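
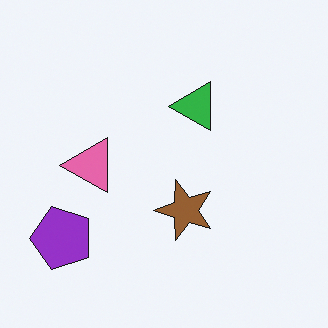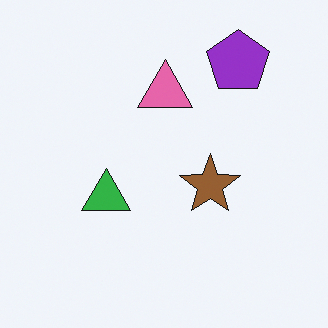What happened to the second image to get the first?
This is the original image transposed (reflected across the top-left ↔ bottom-right diagonal).

Shapes have swapped their row and column positions — what was in the top-right is now in the bottom-left — a diagonal reflection.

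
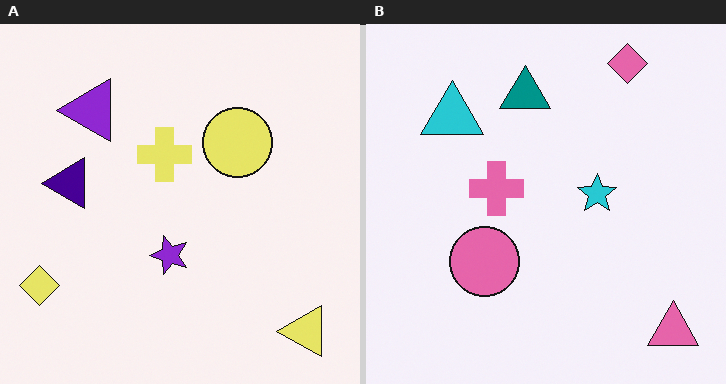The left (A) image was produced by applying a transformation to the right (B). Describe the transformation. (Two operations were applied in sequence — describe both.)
The transformation is: hue-shifted noticeably, then transposed (reflected across the top-left ↔ bottom-right diagonal).

Every shape's color has rotated by the same amount around the hue wheel — a uniform hue shift. Shapes have swapped their row and column positions — what was in the top-right is now in the bottom-left — a diagonal reflection.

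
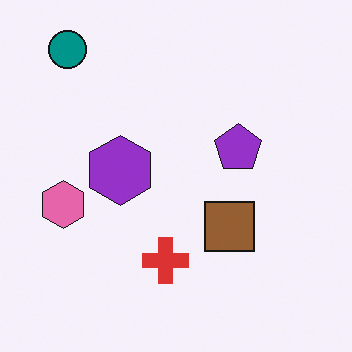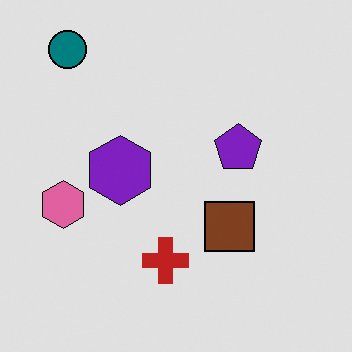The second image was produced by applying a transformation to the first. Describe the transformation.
Moderately posterized.

Each flat color has snapped to a coarser quantized level — most visibly, the near-white background has dropped to a flat grey.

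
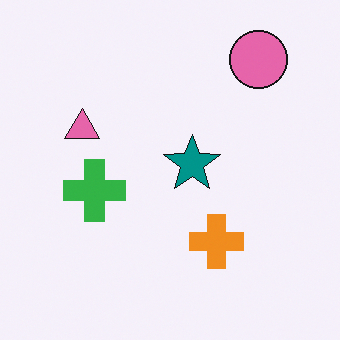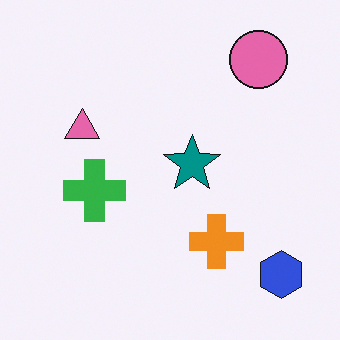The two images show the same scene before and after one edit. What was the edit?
Overlaid with an additional blue hexagon.

A blue hexagon appears in the second image that is absent from the first.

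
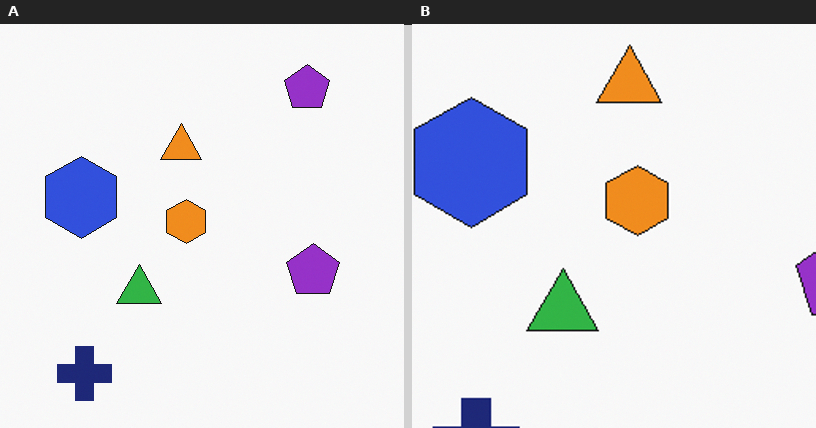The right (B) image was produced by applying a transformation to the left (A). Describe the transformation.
Cropped slightly and scaled back up.

The visible shapes are larger and the field of view is narrower; shapes near the original edges may be partly or wholly outside the frame — a crop-and-rescale.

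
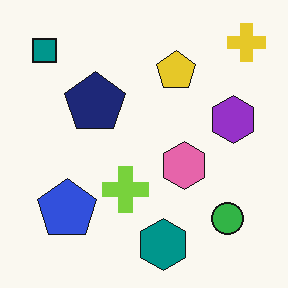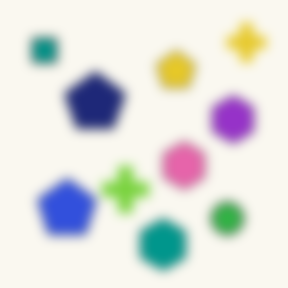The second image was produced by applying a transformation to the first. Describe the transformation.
The second image is the first strongly gaussian-blurred.

Shape edges and outlines are uniformly softened across the whole image.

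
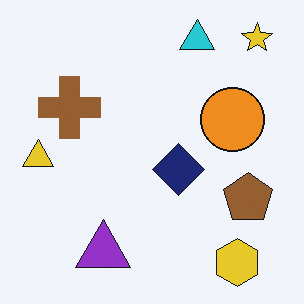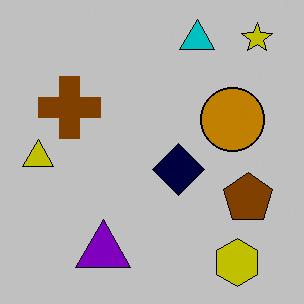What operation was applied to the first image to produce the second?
It was heavily posterized to just a handful of flat colors.

Each flat color has snapped to a coarser quantized level — most visibly, the near-white background has dropped to a flat grey.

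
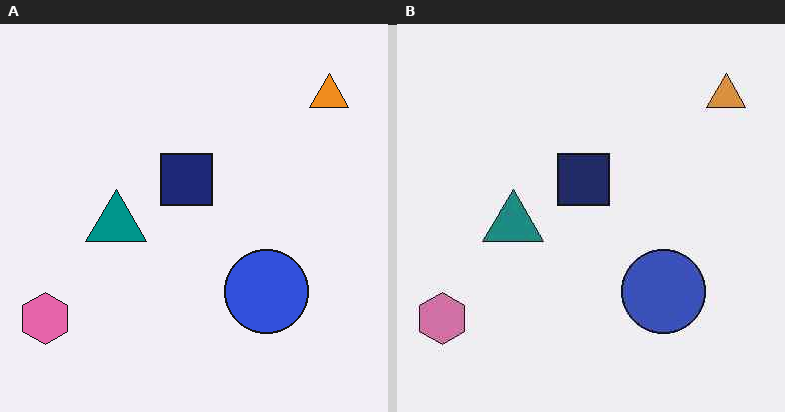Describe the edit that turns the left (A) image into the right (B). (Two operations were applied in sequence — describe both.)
It was given moderate JPEG compression, then slightly desaturated.

Blocky 8×8 compression artifacts appear around shape edges and the flat background shows ringing — characteristic JPEG degradation. All colors are more muted and greyish — a global saturation change.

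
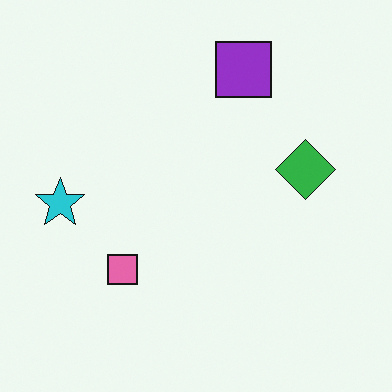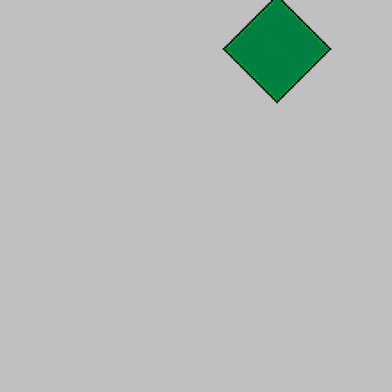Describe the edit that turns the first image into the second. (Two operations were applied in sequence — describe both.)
The image was cropped tightly and scaled back up, then heavily posterized to just a handful of flat colors.

The visible shapes are larger and the field of view is narrower; shapes near the original edges may be partly or wholly outside the frame — a crop-and-rescale. Each flat color has snapped to a coarser quantized level — most visibly, the near-white background has dropped to a flat grey.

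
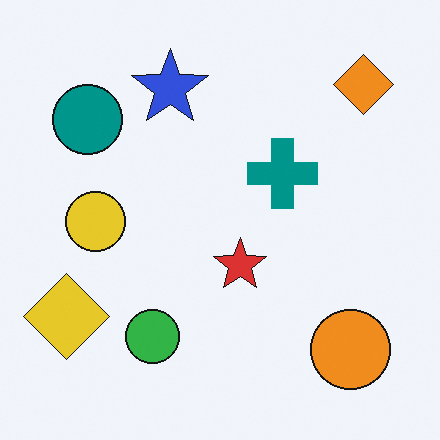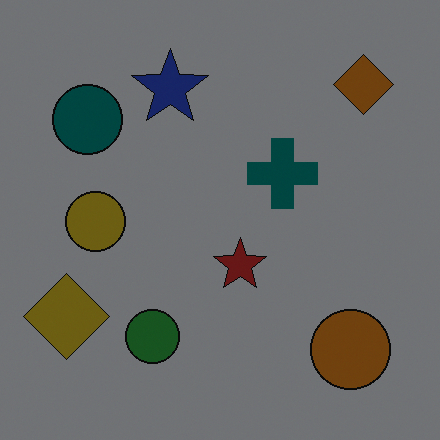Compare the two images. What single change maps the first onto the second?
The second image is the first noticeably darkened.

Every pixel — background and shapes alike — is uniformly darkened.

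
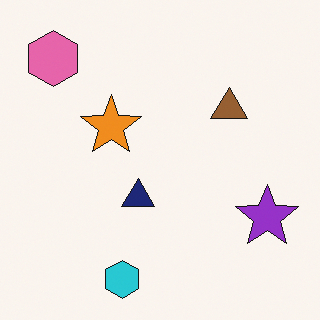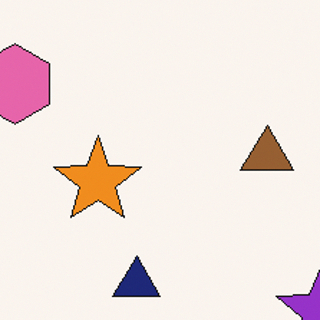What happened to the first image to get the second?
It was cropped to a modestly smaller region and rescaled.

The visible shapes are larger and the field of view is narrower; shapes near the original edges may be partly or wholly outside the frame — a crop-and-rescale.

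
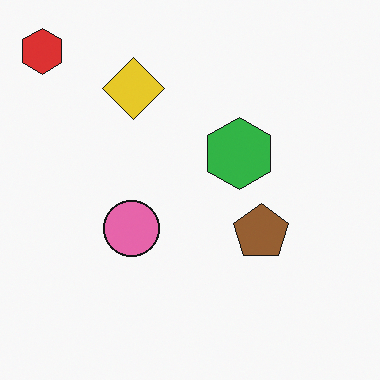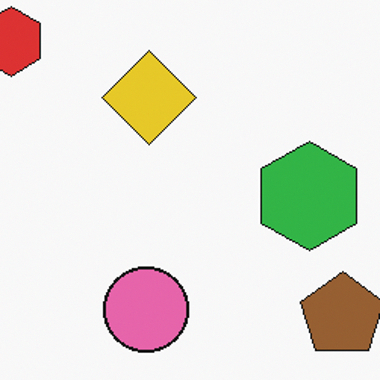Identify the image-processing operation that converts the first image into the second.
It was cropped to a modestly smaller region and rescaled.

The visible shapes are larger and the field of view is narrower; shapes near the original edges may be partly or wholly outside the frame — a crop-and-rescale.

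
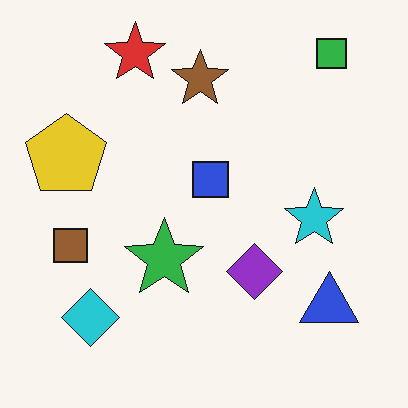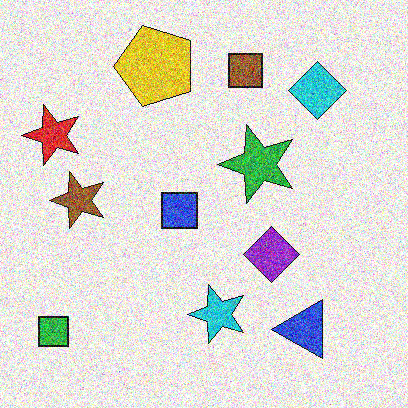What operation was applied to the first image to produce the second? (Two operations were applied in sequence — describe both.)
The image was degraded with strong gaussian noise, then transposed (reflected across the top-left ↔ bottom-right diagonal).

Random speckle covers the whole image, including the flat background. Shapes have swapped their row and column positions — what was in the top-right is now in the bottom-left — a diagonal reflection.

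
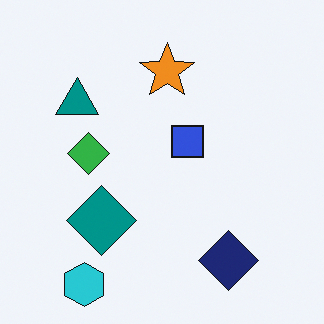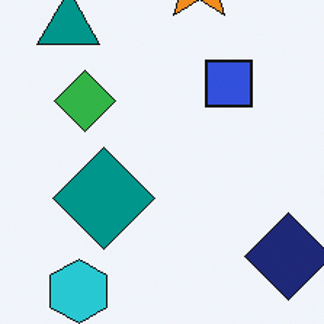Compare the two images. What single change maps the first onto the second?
Cropped to a modestly smaller region and rescaled.

The visible shapes are larger and the field of view is narrower; shapes near the original edges may be partly or wholly outside the frame — a crop-and-rescale.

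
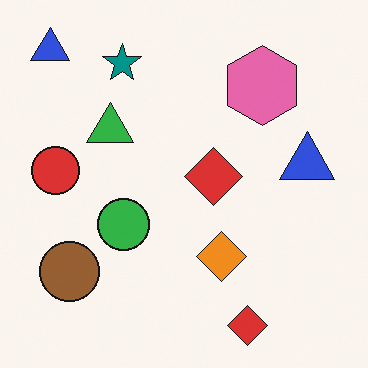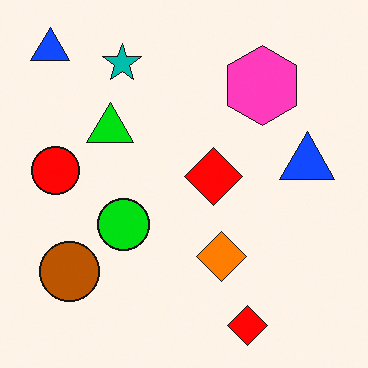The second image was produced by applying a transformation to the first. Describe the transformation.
Heavily oversaturated.

All colors are more vivid — a global saturation change.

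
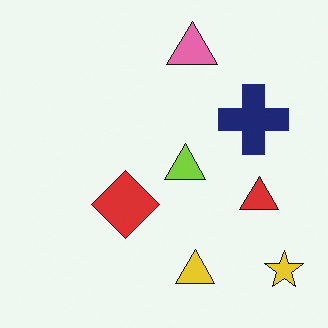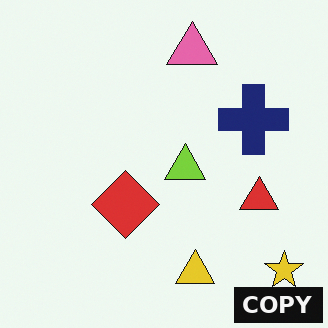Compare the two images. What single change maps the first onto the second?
The second image is the first watermarked with the text "COPY" in the lower-right corner.

A dark label reading "COPY" appears in the lower-right corner.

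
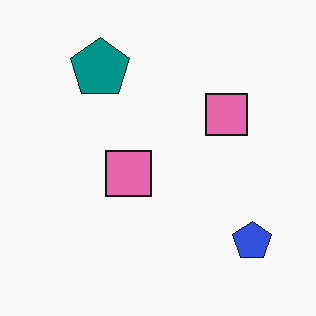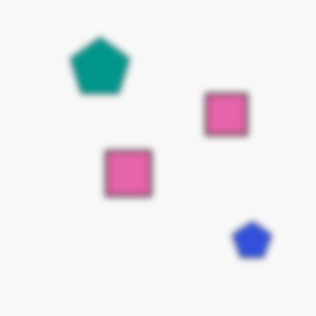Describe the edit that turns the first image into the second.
It was noticeably gaussian-blurred.

Shape edges and outlines are uniformly softened across the whole image.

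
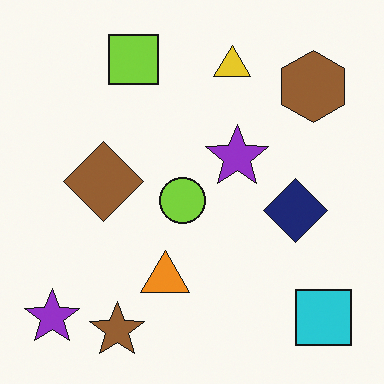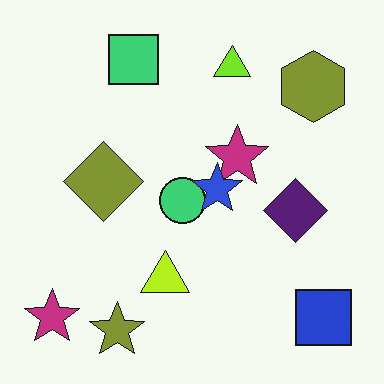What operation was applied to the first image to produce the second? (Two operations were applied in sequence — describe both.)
This is the original image hue-shifted by a small amount, then overlaid with an additional blue star.

Every shape's color has rotated by the same amount around the hue wheel — a uniform hue shift. A blue star appears in the second image that is absent from the first.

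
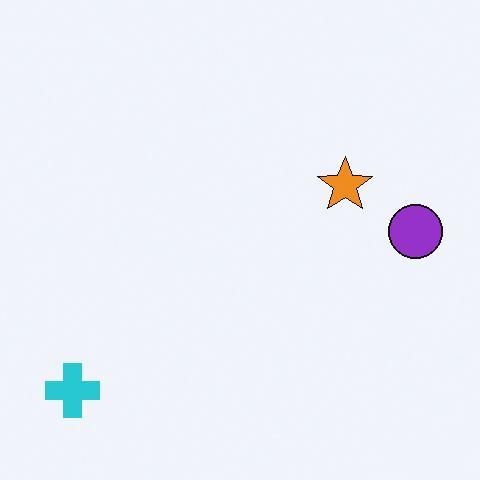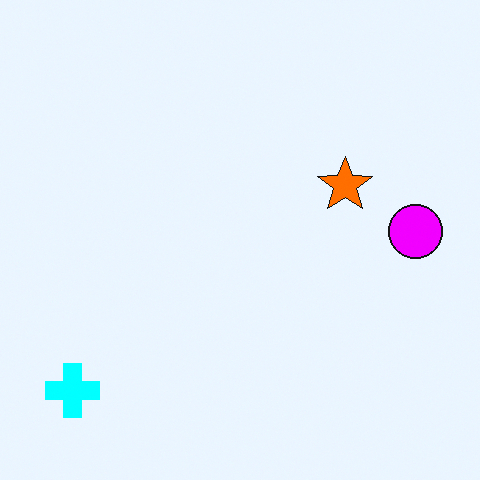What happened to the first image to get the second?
This is the original image made much more vivid (saturation change).

All colors are more vivid — a global saturation change.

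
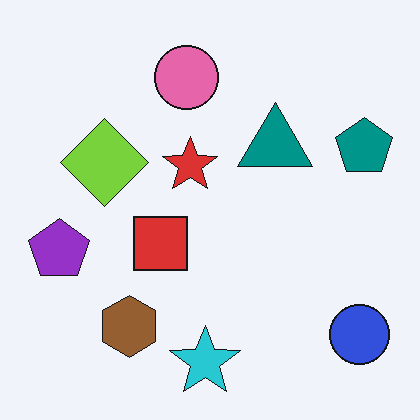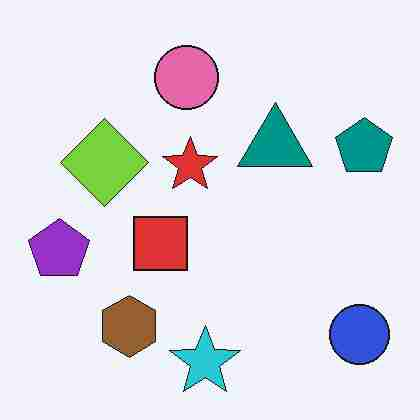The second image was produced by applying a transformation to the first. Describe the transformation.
The transformation is: degraded with heavy JPEG compression.

Blocky 8×8 compression artifacts appear around shape edges and the flat background shows ringing — characteristic JPEG degradation.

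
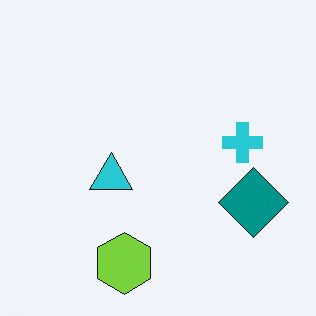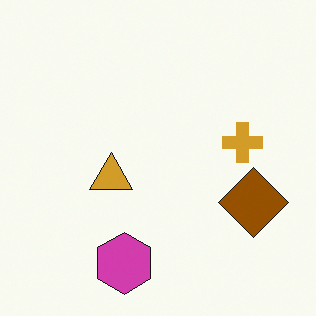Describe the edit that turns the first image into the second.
The transformation is: hue-shifted by a large amount.

Every shape's color has rotated by the same amount around the hue wheel — a uniform hue shift.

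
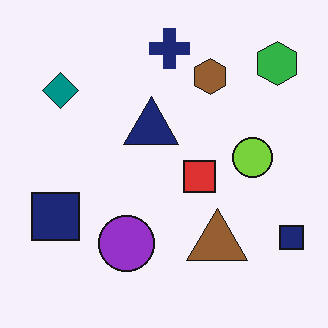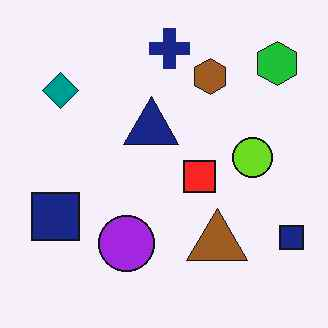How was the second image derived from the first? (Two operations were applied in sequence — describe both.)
The second image is the first JPEG-compressed with visible artifacts, then slightly oversaturated.

Blocky 8×8 compression artifacts appear around shape edges and the flat background shows ringing — characteristic JPEG degradation. All colors are more vivid — a global saturation change.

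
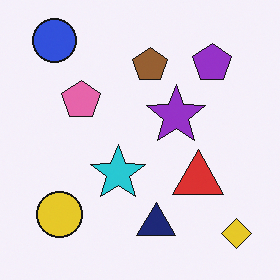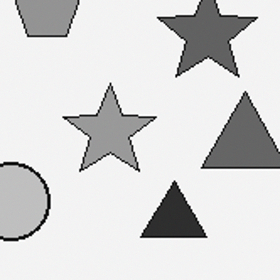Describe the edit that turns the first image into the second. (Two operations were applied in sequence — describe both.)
This is the original image cropped tightly and scaled back up, then converted to grayscale.

The visible shapes are larger and the field of view is narrower; shapes near the original edges may be partly or wholly outside the frame — a crop-and-rescale. All color is removed — every shape is now a shade of grey.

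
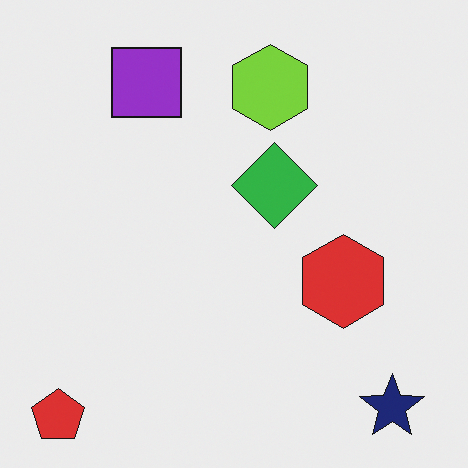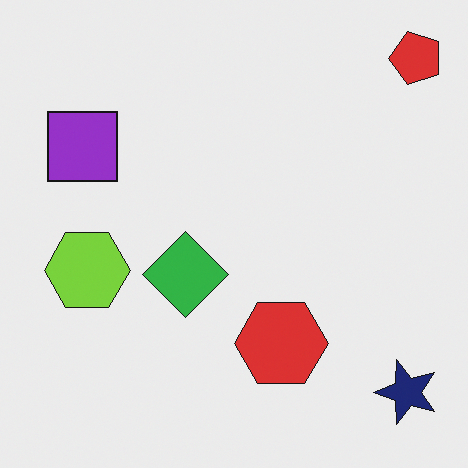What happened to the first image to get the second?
It was transposed (reflected across the top-left ↔ bottom-right diagonal).

Shapes have swapped their row and column positions — what was in the top-right is now in the bottom-left — a diagonal reflection.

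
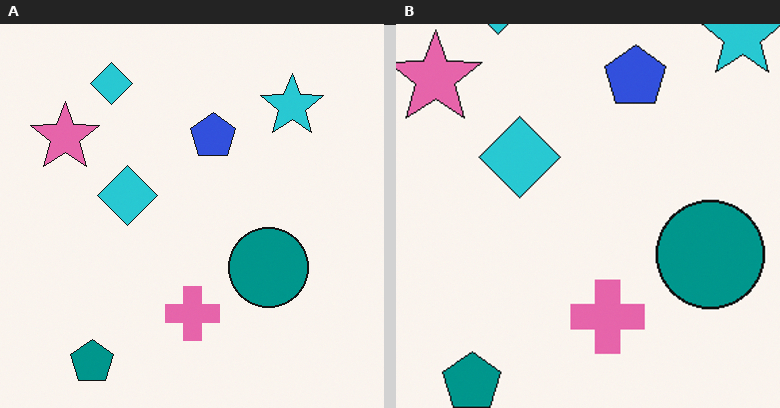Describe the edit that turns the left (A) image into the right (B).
It was cropped to a modestly smaller region and rescaled.

The visible shapes are larger and the field of view is narrower; shapes near the original edges may be partly or wholly outside the frame — a crop-and-rescale.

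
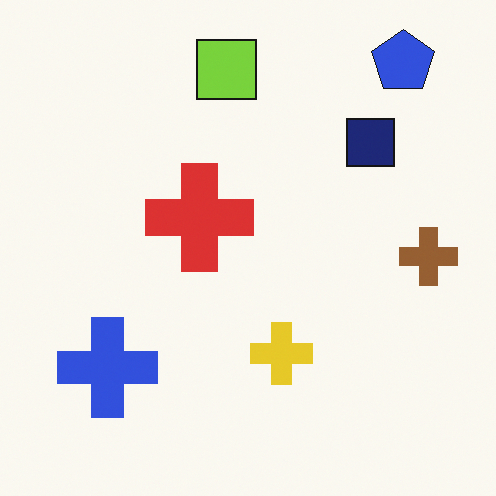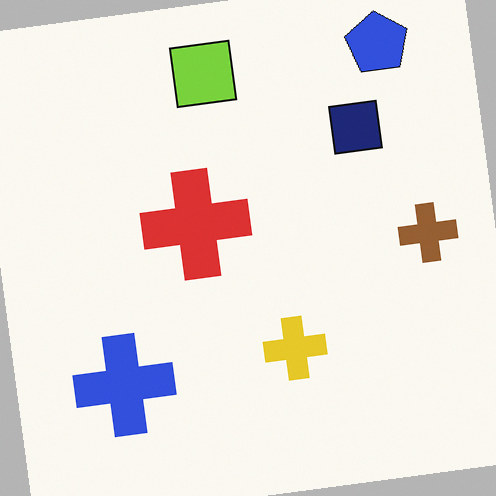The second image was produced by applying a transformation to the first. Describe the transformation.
The second image is the first rotated counter-clockwise by a small amount.

Every shape is tilted by the same angle and the image corners show triangular fill wedges — a whole-image rotation by a non-right angle.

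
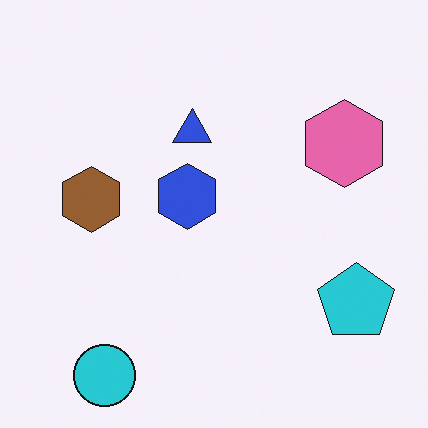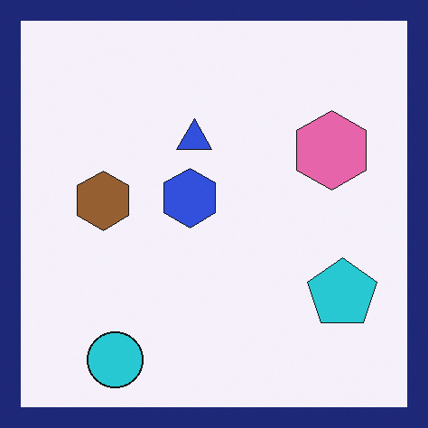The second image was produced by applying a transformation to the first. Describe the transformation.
Framed with a navy border.

A solid navy frame runs around the edge of the second image, with the content slightly shrunk inside it.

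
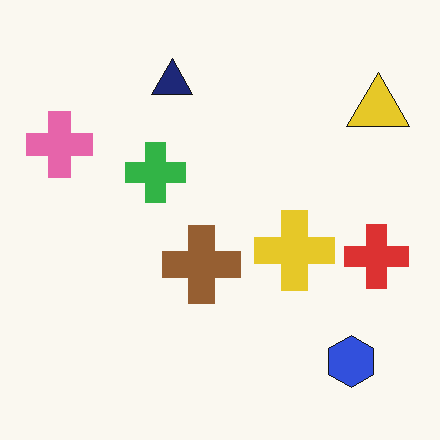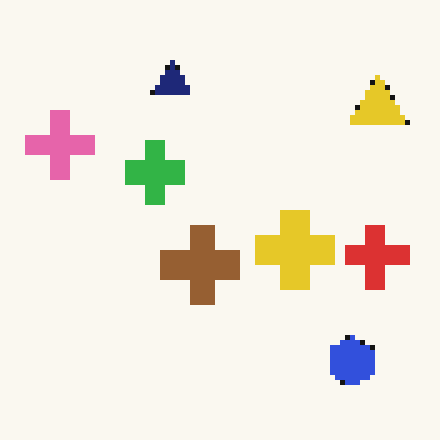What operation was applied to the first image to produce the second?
It was lightly pixelated (a mild mosaic effect).

Shapes are reduced to large square blocks; fine edges and outlines are lost — a downscale-then-upscale (mosaic) effect.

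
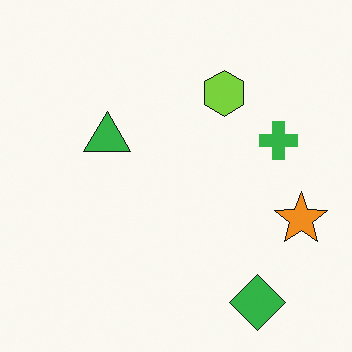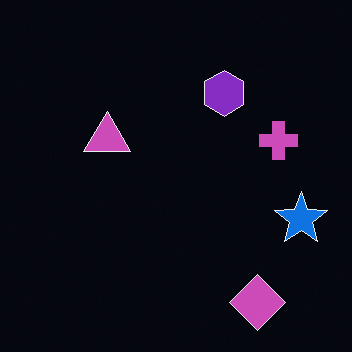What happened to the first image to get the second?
The transformation is: color-inverted (negative).

The light background has become dark and every shape's color is its complement — a photographic negative.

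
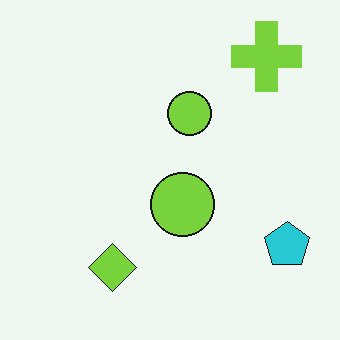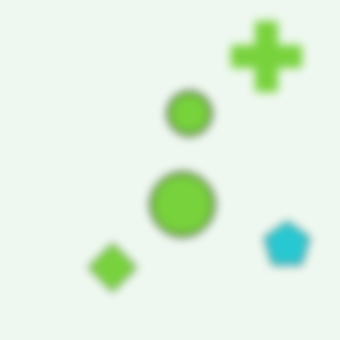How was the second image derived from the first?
Moderately blurred.

Shape edges and outlines are uniformly softened across the whole image.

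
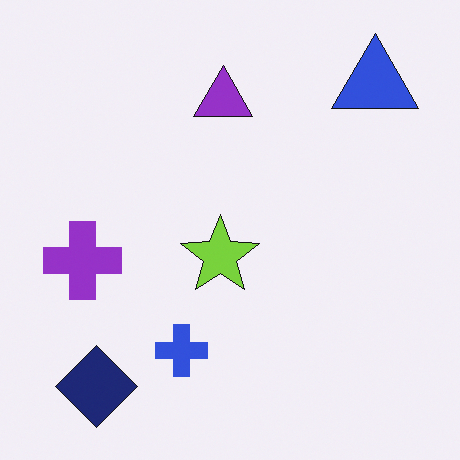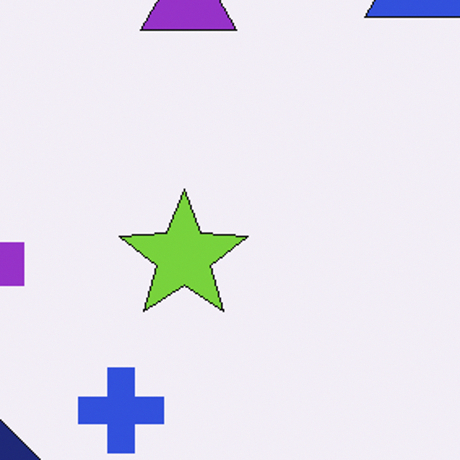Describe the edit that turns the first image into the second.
The second image is the first cropped tightly and scaled back up.

The visible shapes are larger and the field of view is narrower; shapes near the original edges may be partly or wholly outside the frame — a crop-and-rescale.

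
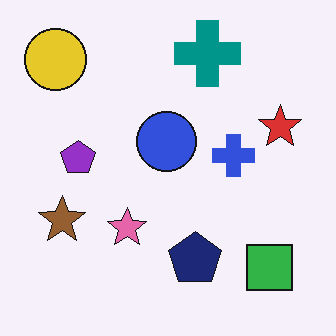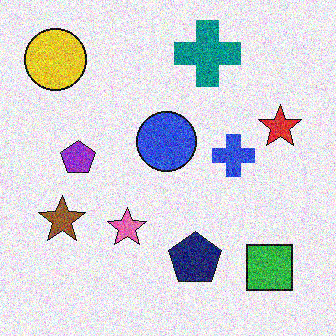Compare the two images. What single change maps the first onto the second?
Degraded with strong gaussian noise.

Random speckle covers the whole image, including the flat background.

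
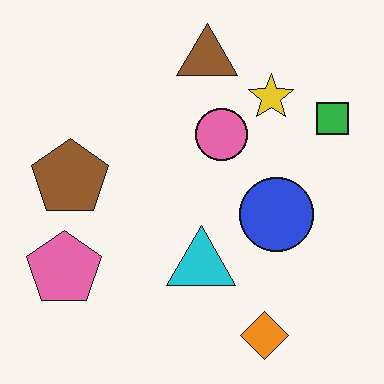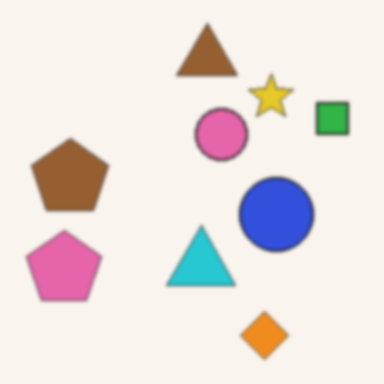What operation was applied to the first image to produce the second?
The transformation is: lightly blurred.

Shape edges and outlines are uniformly softened across the whole image.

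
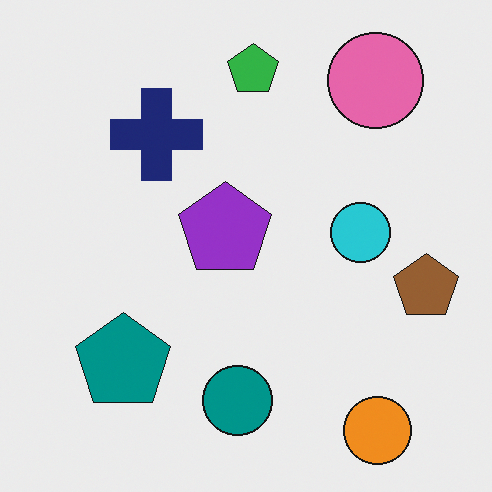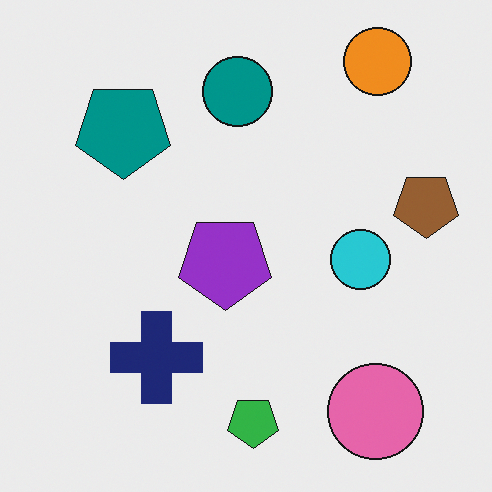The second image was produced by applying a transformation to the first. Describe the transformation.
Flipped vertically (top ↔ bottom).

The orange circle is in the bottom-right of the first image and the top-right of the second — shapes on opposite sides of the horizontal midline have swapped in a mirror flip.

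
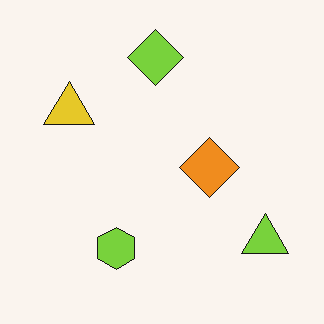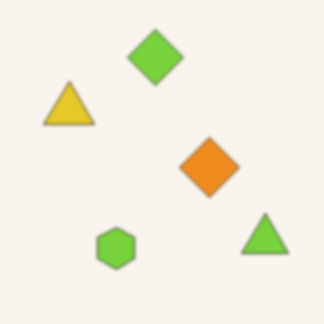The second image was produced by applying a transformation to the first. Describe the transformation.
This is the original image lightly blurred.

Shape edges and outlines are uniformly softened across the whole image.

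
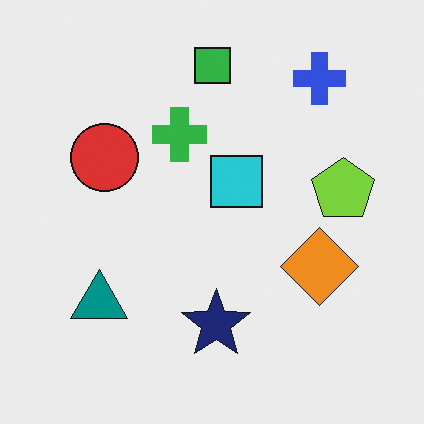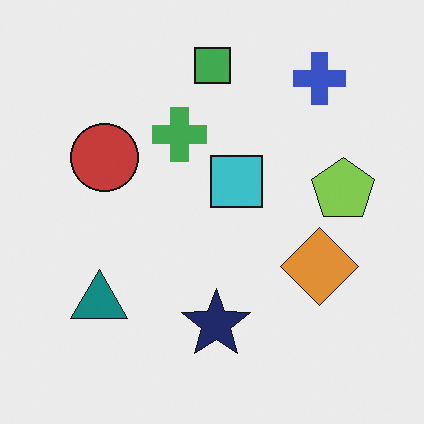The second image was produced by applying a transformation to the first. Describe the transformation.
The second image is the first slightly desaturated.

All colors are more muted and greyish — a global saturation change.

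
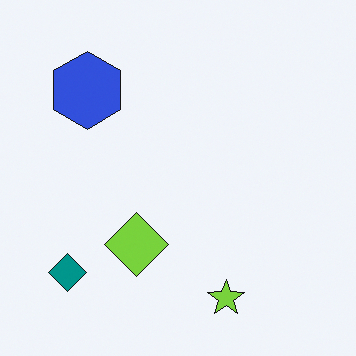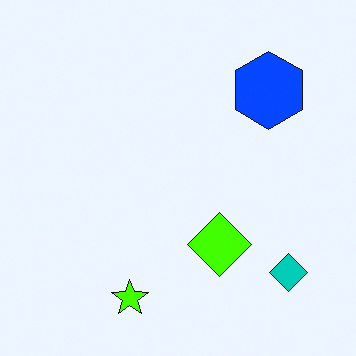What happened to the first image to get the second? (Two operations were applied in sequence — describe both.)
It was flipped horizontally (left ↔ right), then heavily oversaturated.

The teal diamond is in the bottom-left of the first image and the bottom-right of the second — shapes on opposite sides of the vertical midline have swapped in a mirror flip. All colors are more vivid — a global saturation change.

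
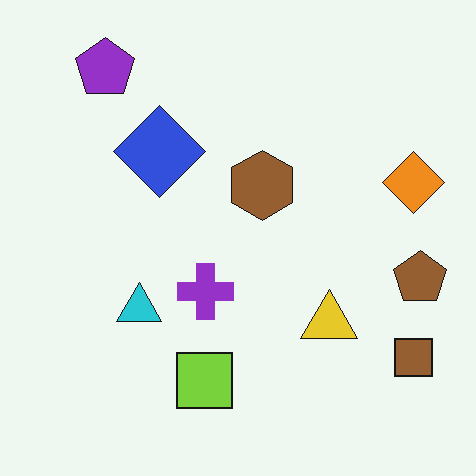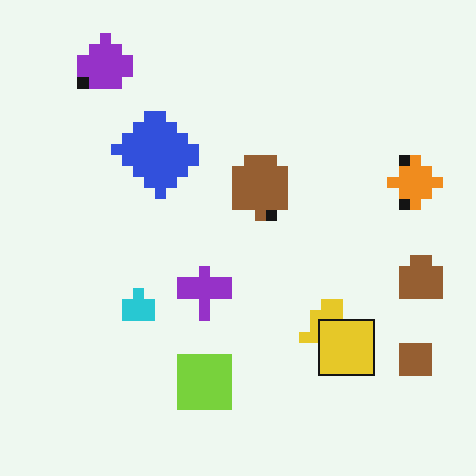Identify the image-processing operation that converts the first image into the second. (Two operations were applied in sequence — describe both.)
The transformation is: heavily pixelated into large blocks, then overlaid with an additional yellow square.

Shapes are reduced to large square blocks; fine edges and outlines are lost — a downscale-then-upscale (mosaic) effect. A yellow square appears in the second image that is absent from the first.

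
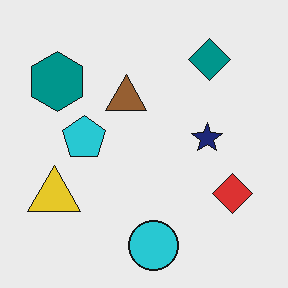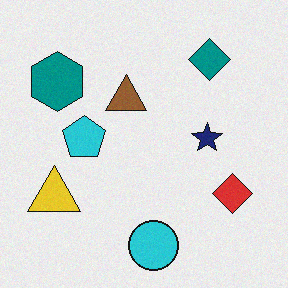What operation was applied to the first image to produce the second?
It was degraded with subtle gaussian noise.

Random speckle covers the whole image, including the flat background.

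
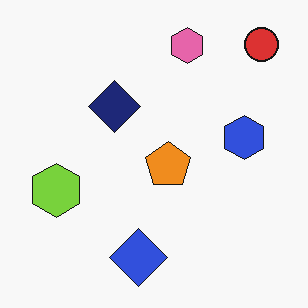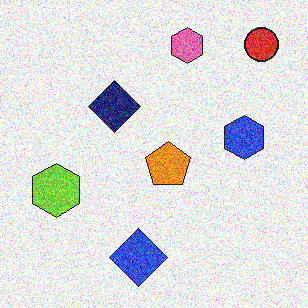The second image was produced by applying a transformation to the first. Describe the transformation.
It was degraded with strong gaussian noise.

Random speckle covers the whole image, including the flat background.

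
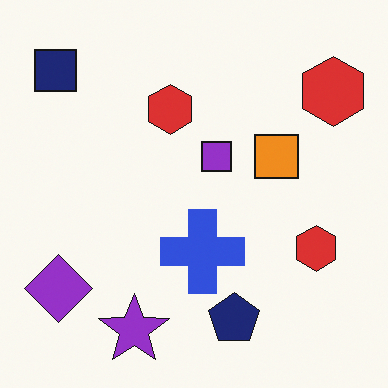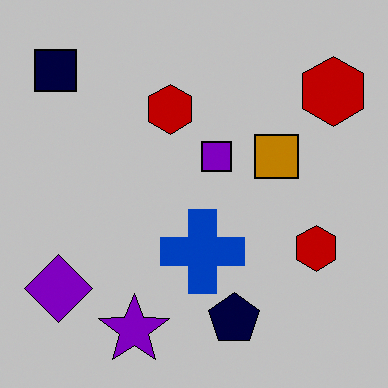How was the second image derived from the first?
It was aggressively posterized.

Each flat color has snapped to a coarser quantized level — most visibly, the near-white background has dropped to a flat grey.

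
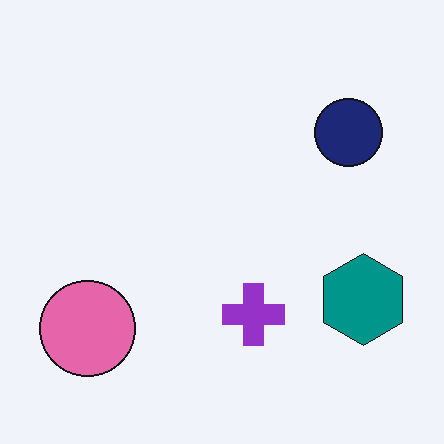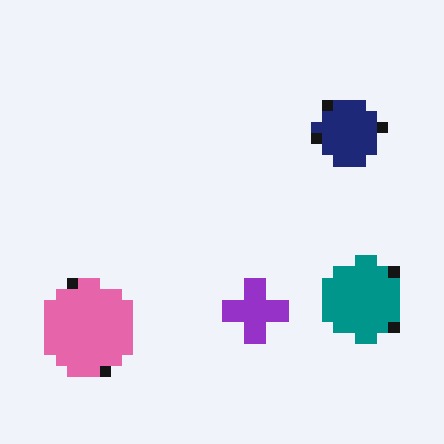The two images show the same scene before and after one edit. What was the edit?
This is the original image coarsely pixelated.

Shapes are reduced to large square blocks; fine edges and outlines are lost — a downscale-then-upscale (mosaic) effect.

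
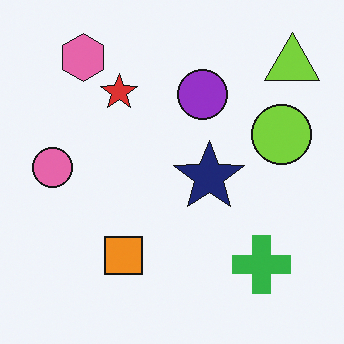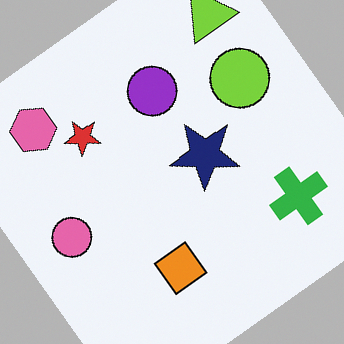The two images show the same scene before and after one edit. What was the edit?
The transformation is: rotated counter-clockwise by a large amount — several tens of degrees.

Every shape is tilted by the same angle and the image corners show triangular fill wedges — a whole-image rotation by a non-right angle.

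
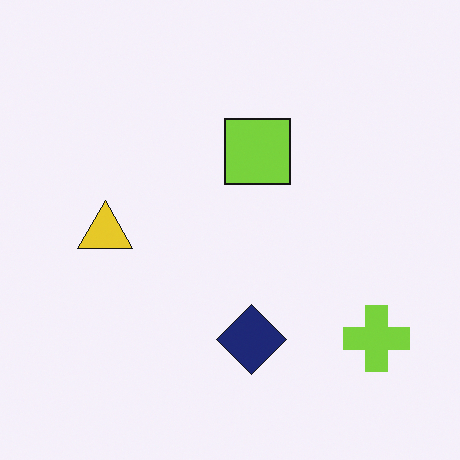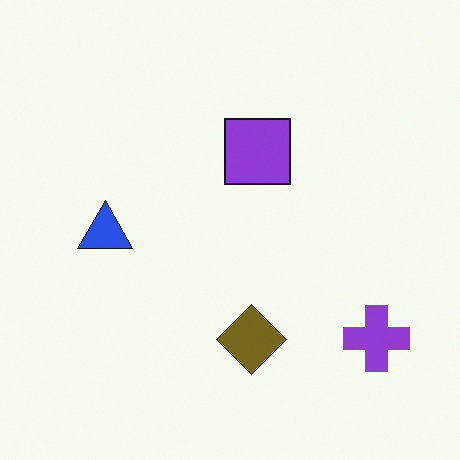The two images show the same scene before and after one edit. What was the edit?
Hue-shifted through roughly half the color wheel.

Every shape's color has rotated by the same amount around the hue wheel — a uniform hue shift.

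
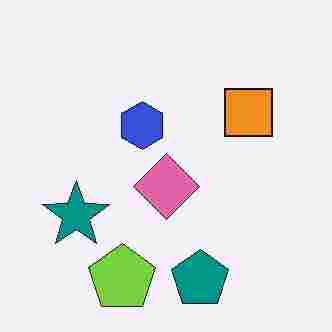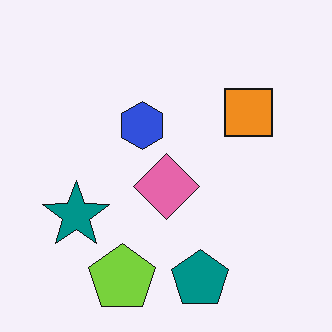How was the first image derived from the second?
The transformation is: degraded with heavy JPEG compression.

Blocky 8×8 compression artifacts appear around shape edges and the flat background shows ringing — characteristic JPEG degradation.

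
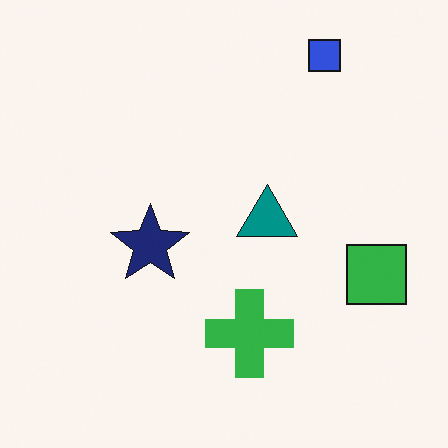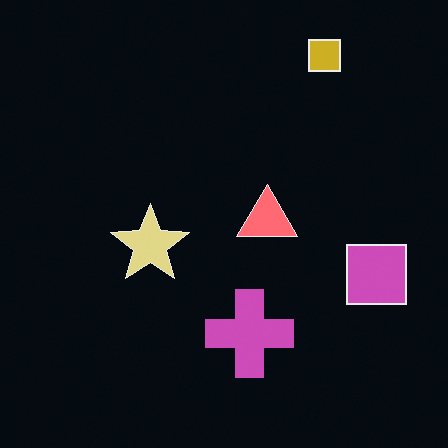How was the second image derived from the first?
The second image is the first color-inverted (negative).

The light background has become dark and every shape's color is its complement — a photographic negative.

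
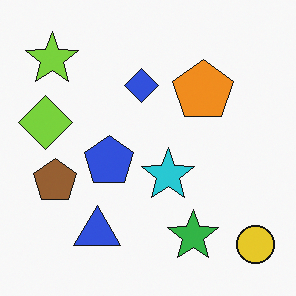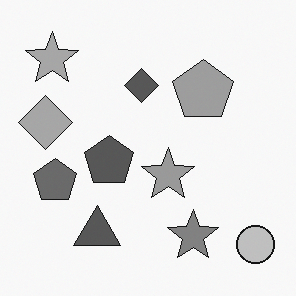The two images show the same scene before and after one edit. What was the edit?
It was converted to grayscale.

All color is removed — every shape is now a shade of grey.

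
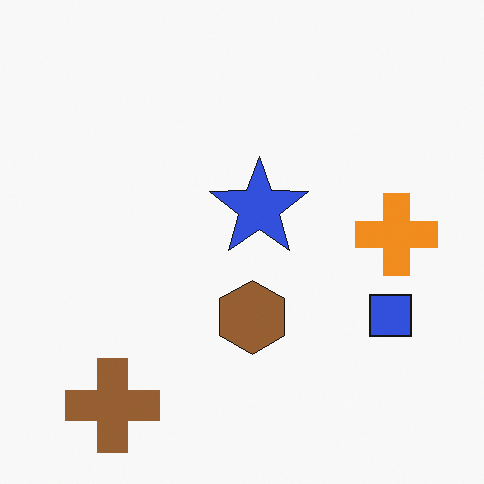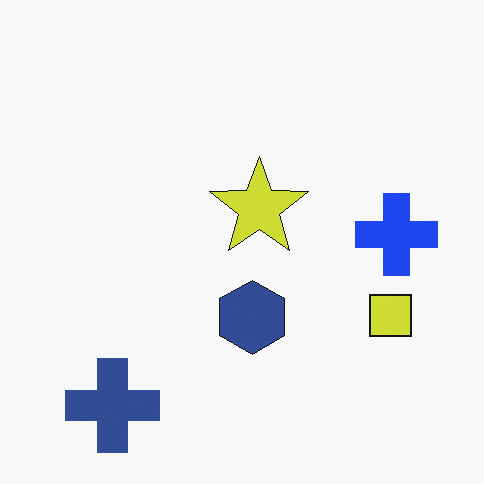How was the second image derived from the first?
The second image is the first hue-shifted through roughly half the color wheel.

Every shape's color has rotated by the same amount around the hue wheel — a uniform hue shift.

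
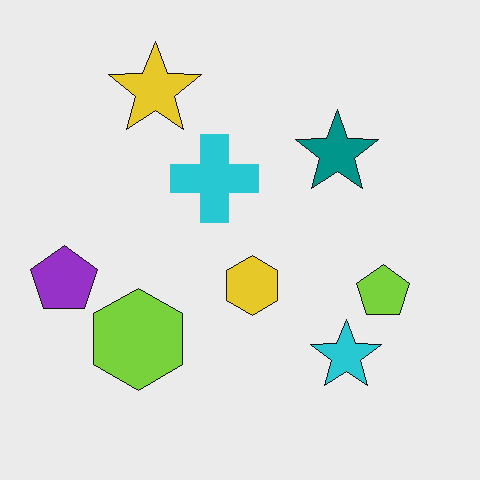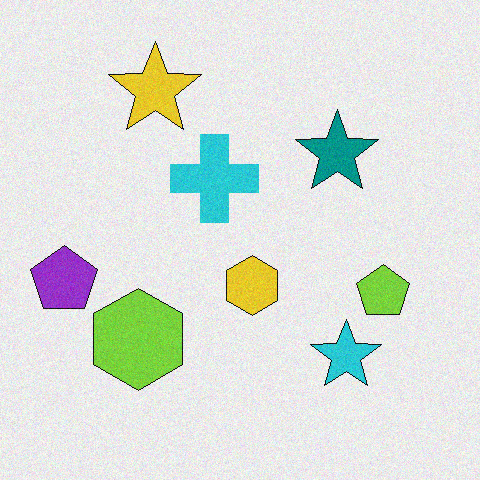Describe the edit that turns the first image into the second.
Degraded with light additive noise.

Random speckle covers the whole image, including the flat background.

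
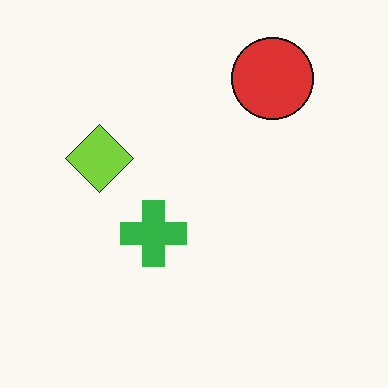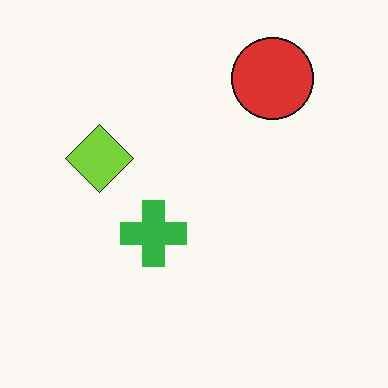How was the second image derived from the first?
The image was JPEG-compressed with visible artifacts.

Blocky 8×8 compression artifacts appear around shape edges and the flat background shows ringing — characteristic JPEG degradation.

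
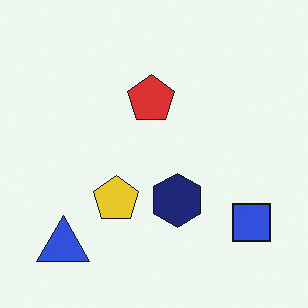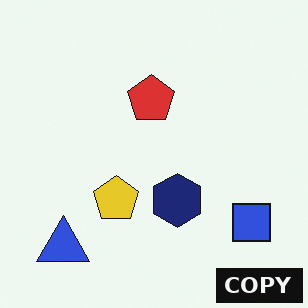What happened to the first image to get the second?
The transformation is: watermarked with the text "COPY" in the lower-right corner.

A dark label reading "COPY" appears in the lower-right corner.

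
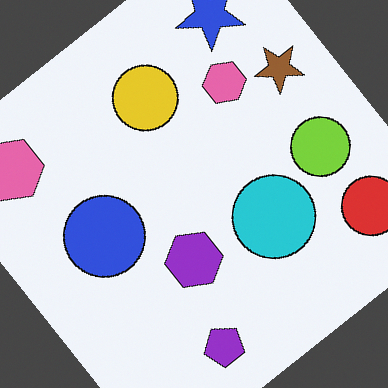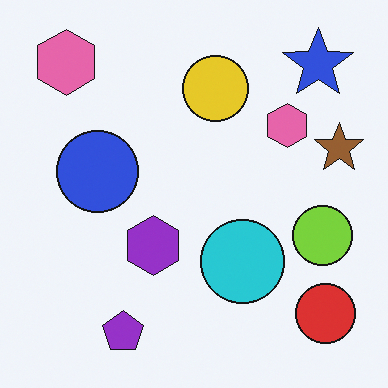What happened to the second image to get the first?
It was rotated counter-clockwise by a large amount — several tens of degrees.

Every shape is tilted by the same angle and the image corners show triangular fill wedges — a whole-image rotation by a non-right angle.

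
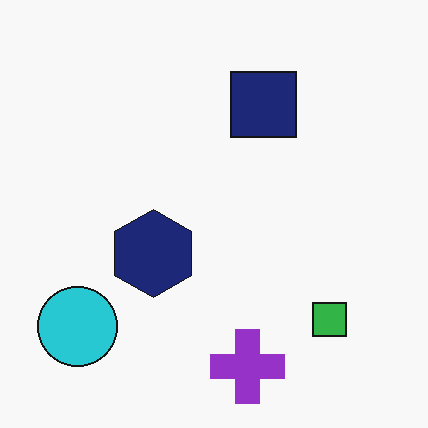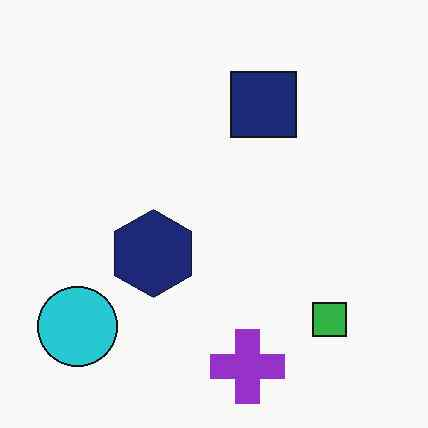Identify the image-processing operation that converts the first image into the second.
It was JPEG-compressed with visible artifacts.

Blocky 8×8 compression artifacts appear around shape edges and the flat background shows ringing — characteristic JPEG degradation.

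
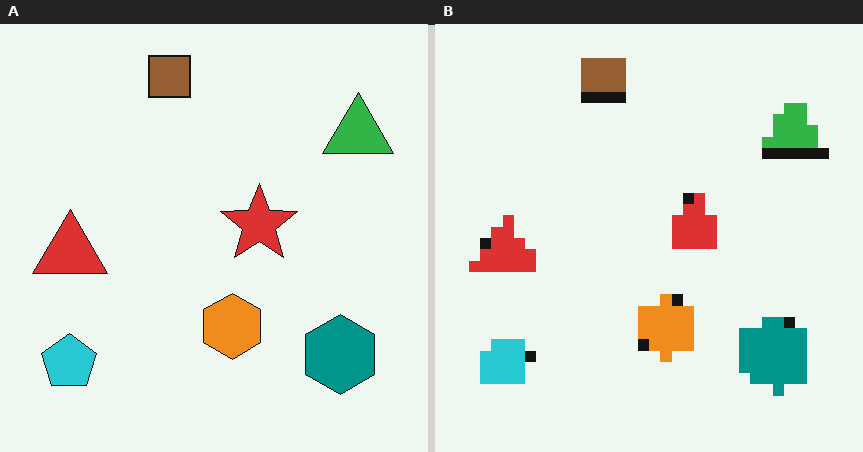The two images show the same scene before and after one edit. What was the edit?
Coarsely pixelated.

Shapes are reduced to large square blocks; fine edges and outlines are lost — a downscale-then-upscale (mosaic) effect.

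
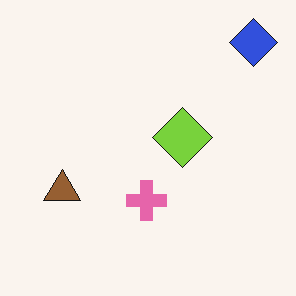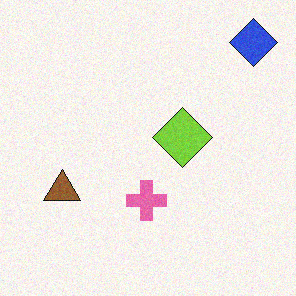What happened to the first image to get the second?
The transformation is: degraded with light additive noise.

Random speckle covers the whole image, including the flat background.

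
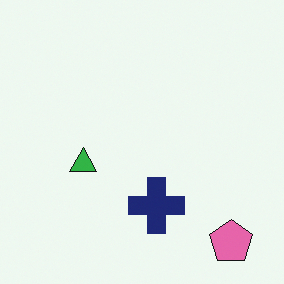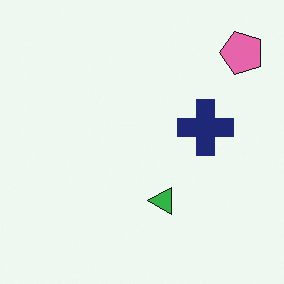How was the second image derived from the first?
It was rotated 90° counter-clockwise.

The pink pentagon sits in the bottom-right of the first image and the top-right of the second — consistent with a whole-image 90° counter-clockwise rotation.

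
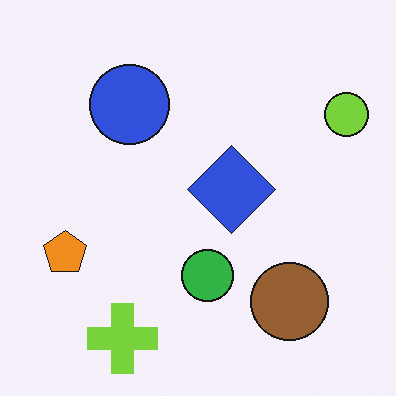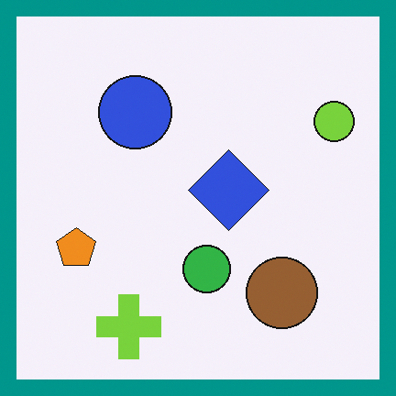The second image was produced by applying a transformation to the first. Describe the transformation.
This is the original image framed with a teal border.

A solid teal frame runs around the edge of the second image, with the content slightly shrunk inside it.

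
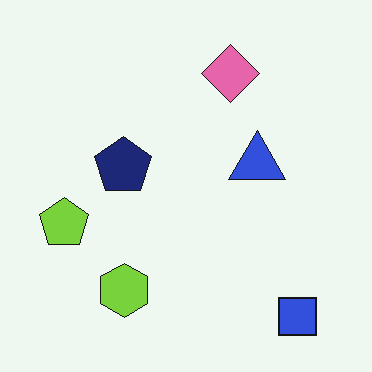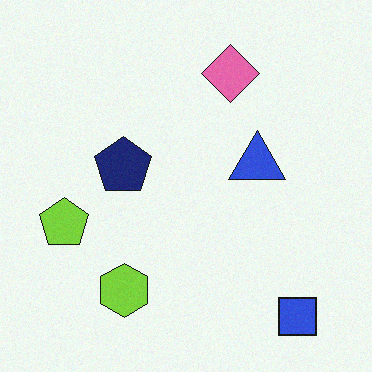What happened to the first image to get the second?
The second image is the first degraded with light additive noise.

Random speckle covers the whole image, including the flat background.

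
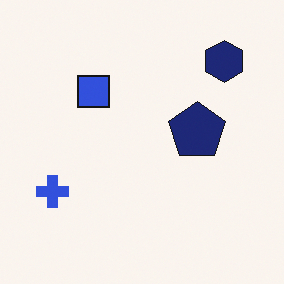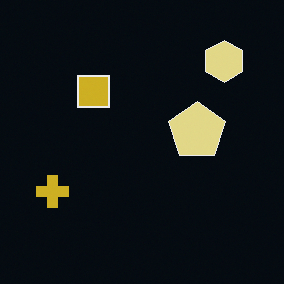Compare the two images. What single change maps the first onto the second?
The second image is the first color-inverted (negative).

The light background has become dark and every shape's color is its complement — a photographic negative.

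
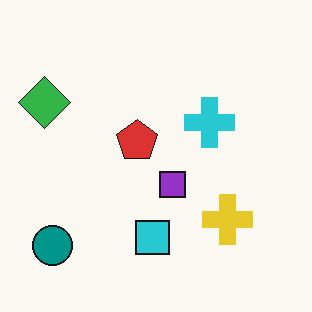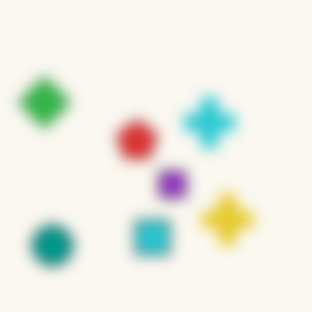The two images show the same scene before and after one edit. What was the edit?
The transformation is: strongly gaussian-blurred.

Shape edges and outlines are uniformly softened across the whole image.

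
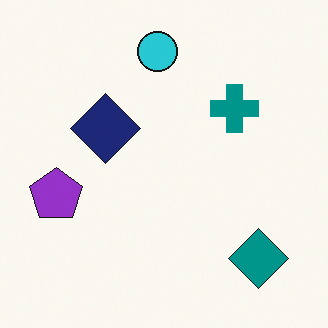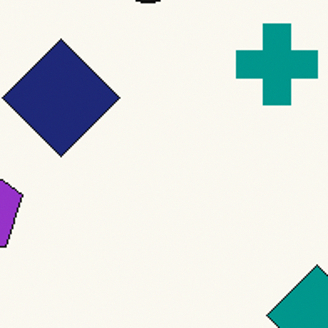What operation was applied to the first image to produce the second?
It was cropped tightly and scaled back up.

The visible shapes are larger and the field of view is narrower; shapes near the original edges may be partly or wholly outside the frame — a crop-and-rescale.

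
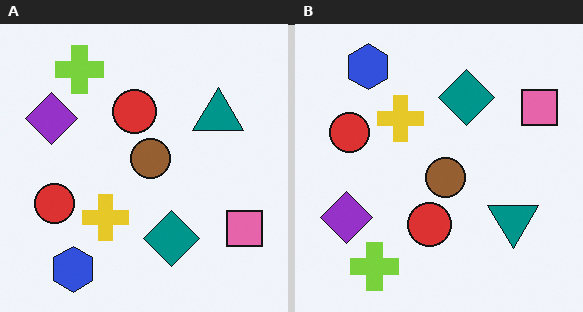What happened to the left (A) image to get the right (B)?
The transformation is: flipped vertically (top ↔ bottom).

The blue hexagon is in the bottom-left of the left (A) image and the top-left of the right (B) — shapes on opposite sides of the horizontal midline have swapped in a mirror flip.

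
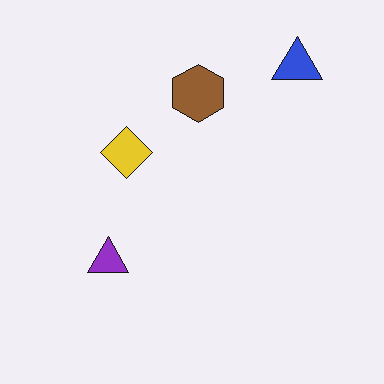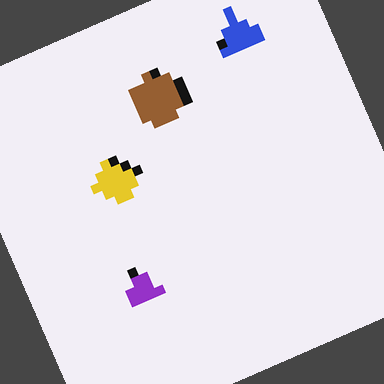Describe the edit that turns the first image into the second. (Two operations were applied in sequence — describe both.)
This is the original image heavily pixelated into large blocks, then rotated counter-clockwise by a moderate amount.

Shapes are reduced to large square blocks; fine edges and outlines are lost — a downscale-then-upscale (mosaic) effect. Every shape is tilted by the same angle and the image corners show triangular fill wedges — a whole-image rotation by a non-right angle.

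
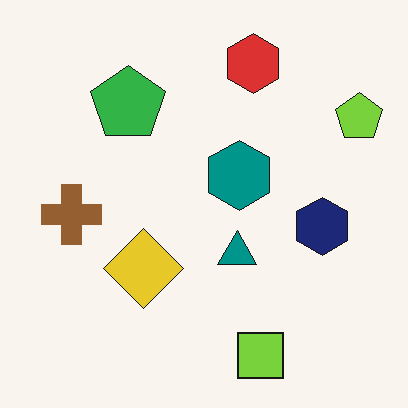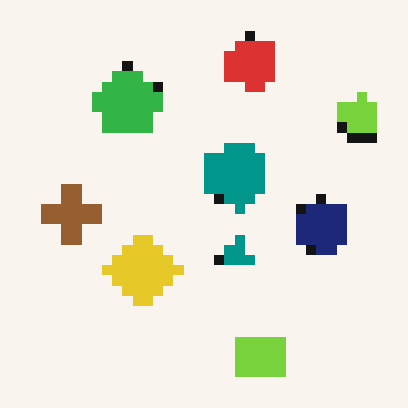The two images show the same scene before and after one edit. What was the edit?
The second image is the first coarsely pixelated.

Shapes are reduced to large square blocks; fine edges and outlines are lost — a downscale-then-upscale (mosaic) effect.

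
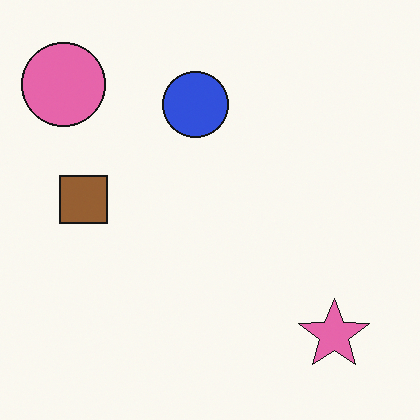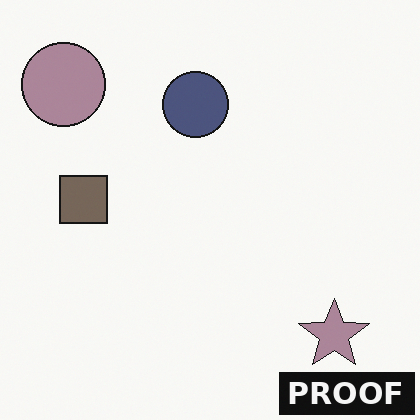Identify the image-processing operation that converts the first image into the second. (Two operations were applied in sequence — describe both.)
Heavily desaturated, then watermarked with the text "PROOF" in the lower-right corner.

All colors are more muted and greyish — a global saturation change. A dark label reading "PROOF" appears in the lower-right corner.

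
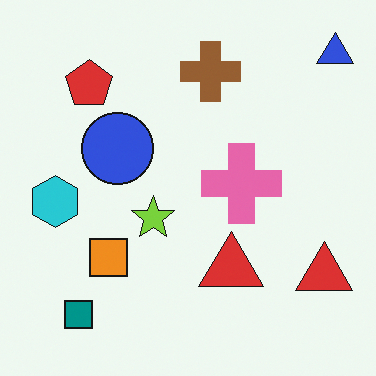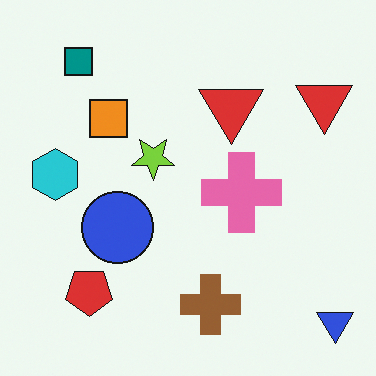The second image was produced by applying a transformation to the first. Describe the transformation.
This is the original image flipped vertically (top ↔ bottom).

The blue triangle is in the top-right of the first image and the bottom-right of the second — shapes on opposite sides of the horizontal midline have swapped in a mirror flip.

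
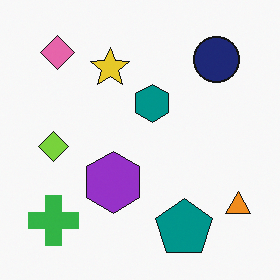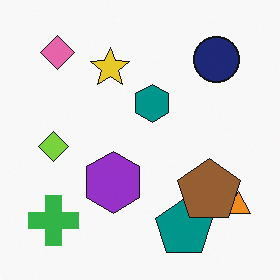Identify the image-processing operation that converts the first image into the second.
This is the original image overlaid with an additional brown pentagon.

A brown pentagon appears in the second image that is absent from the first.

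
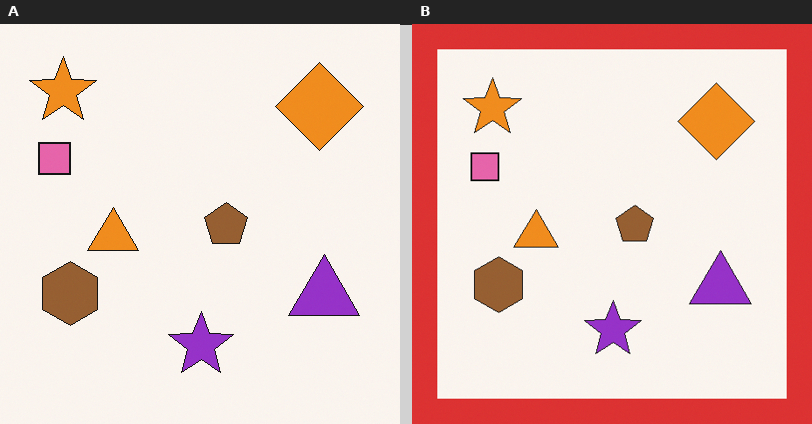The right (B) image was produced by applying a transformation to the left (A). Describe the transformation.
It was framed with a red border.

A solid red frame runs around the edge of the right (B) image, with the content slightly shrunk inside it.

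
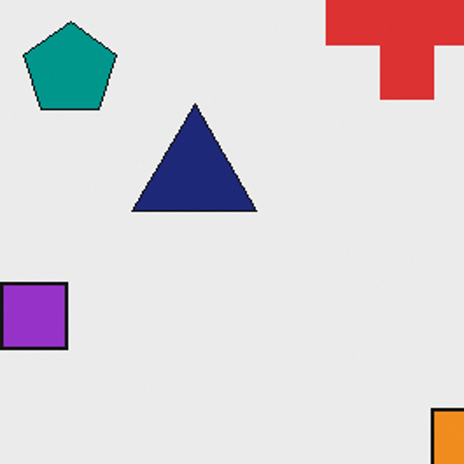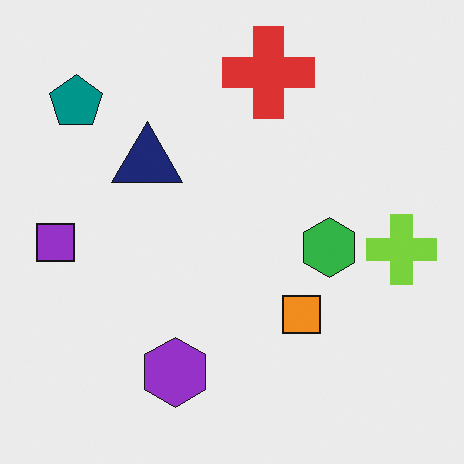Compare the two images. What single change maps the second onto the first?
It was cropped to a noticeably smaller region and rescaled.

The visible shapes are larger and the field of view is narrower; shapes near the original edges may be partly or wholly outside the frame — a crop-and-rescale.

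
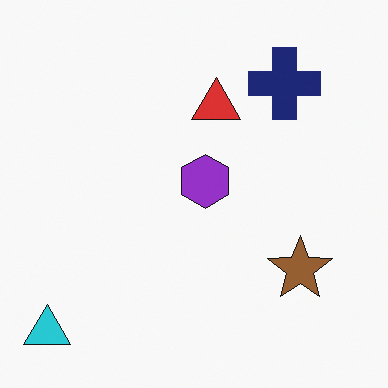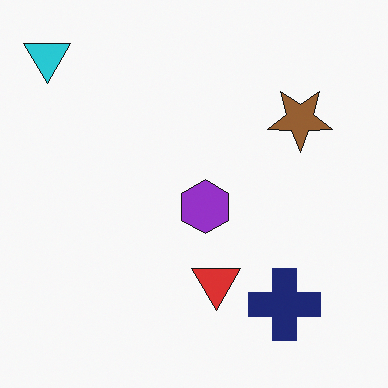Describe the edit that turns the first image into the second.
This is the original image flipped vertically (top ↔ bottom).

The cyan triangle is in the bottom-left of the first image and the top-left of the second — shapes on opposite sides of the horizontal midline have swapped in a mirror flip.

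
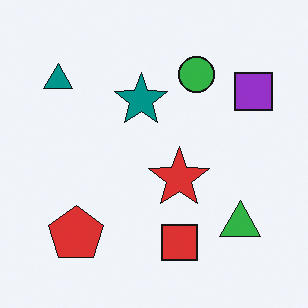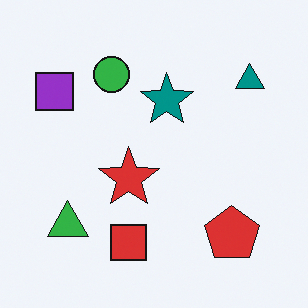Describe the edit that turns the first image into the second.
The transformation is: flipped horizontally (left ↔ right).

The purple square is in the top-right of the first image and the top-left of the second — shapes on opposite sides of the vertical midline have swapped in a mirror flip.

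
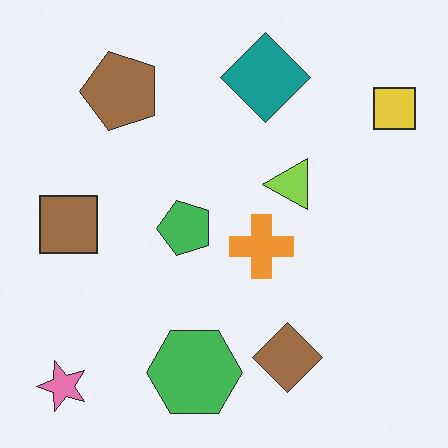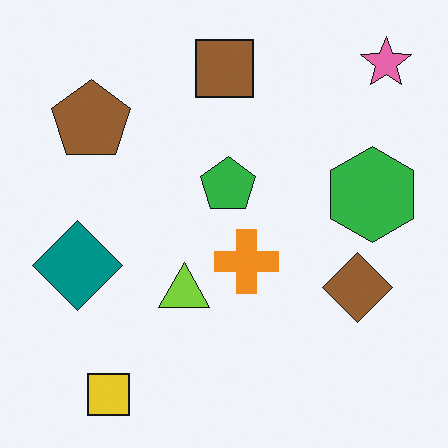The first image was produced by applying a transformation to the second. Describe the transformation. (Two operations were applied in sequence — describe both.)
The transformation is: given slightly reduced contrast, then transposed (reflected across the top-left ↔ bottom-right diagonal).

Tones are pushed toward mid-grey across the whole image — a global contrast change. Shapes have swapped their row and column positions — what was in the top-right is now in the bottom-left — a diagonal reflection.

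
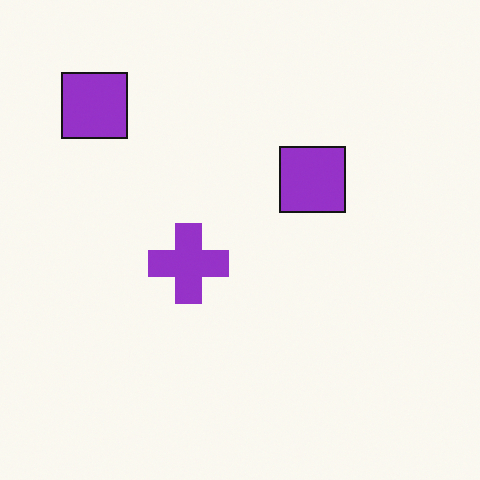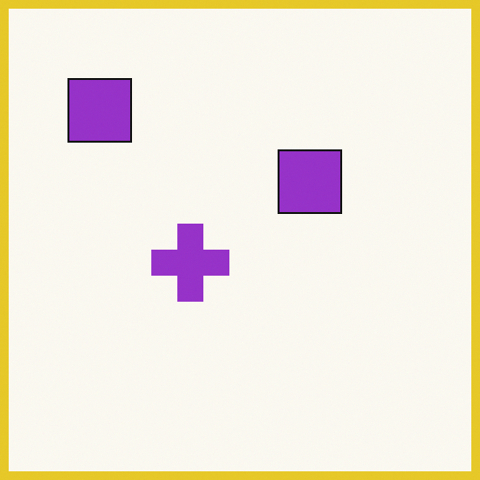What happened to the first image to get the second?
This is the original image framed with a yellow border.

A solid yellow frame runs around the edge of the second image, with the content slightly shrunk inside it.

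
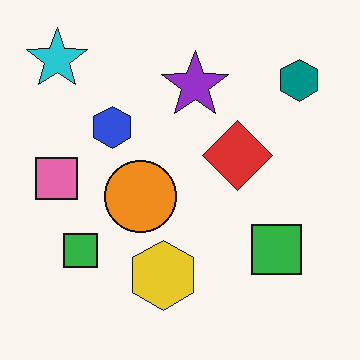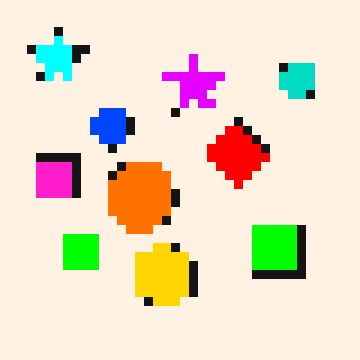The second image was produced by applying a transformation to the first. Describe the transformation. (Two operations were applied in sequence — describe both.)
The transformation is: heavily oversaturated, then coarsely pixelated.

All colors are more vivid — a global saturation change. Shapes are reduced to large square blocks; fine edges and outlines are lost — a downscale-then-upscale (mosaic) effect.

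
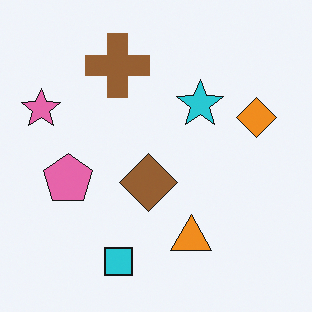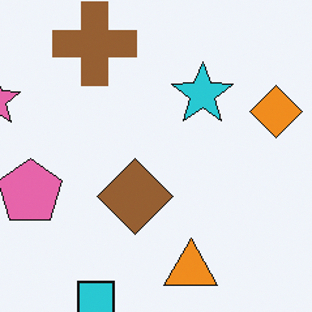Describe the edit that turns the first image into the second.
The transformation is: cropped to a modestly smaller region and rescaled.

The visible shapes are larger and the field of view is narrower; shapes near the original edges may be partly or wholly outside the frame — a crop-and-rescale.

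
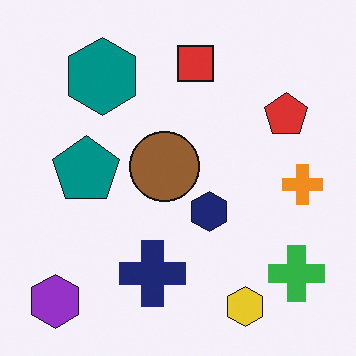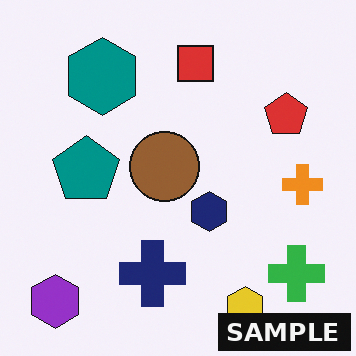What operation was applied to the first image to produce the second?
Watermarked with the text "SAMPLE" in the lower-right corner.

A dark label reading "SAMPLE" appears in the lower-right corner.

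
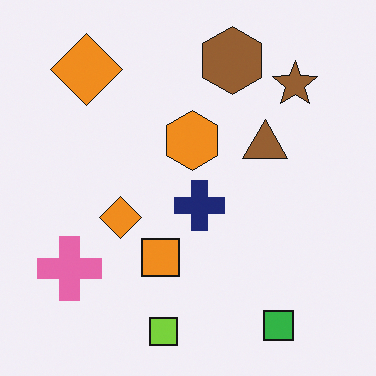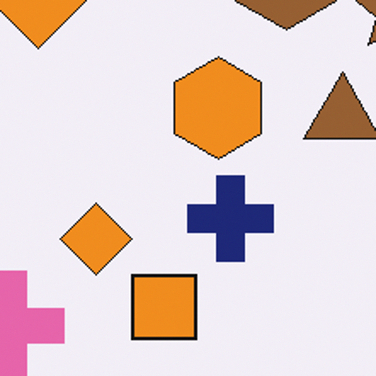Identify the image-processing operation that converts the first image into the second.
It was cropped to a noticeably smaller region and rescaled.

The visible shapes are larger and the field of view is narrower; shapes near the original edges may be partly or wholly outside the frame — a crop-and-rescale.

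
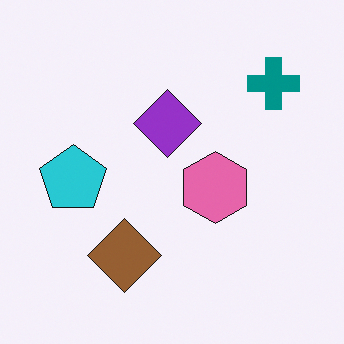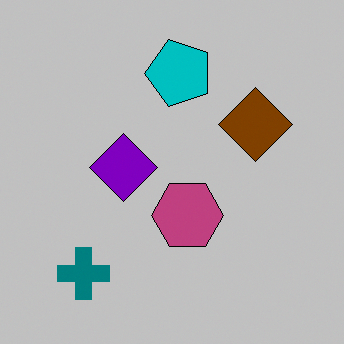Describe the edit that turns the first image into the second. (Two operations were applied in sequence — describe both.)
The image was heavily posterized to just a handful of flat colors, then transposed (reflected across the top-left ↔ bottom-right diagonal).

Each flat color has snapped to a coarser quantized level — most visibly, the near-white background has dropped to a flat grey. Shapes have swapped their row and column positions — what was in the top-right is now in the bottom-left — a diagonal reflection.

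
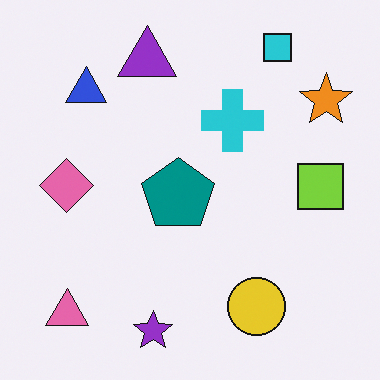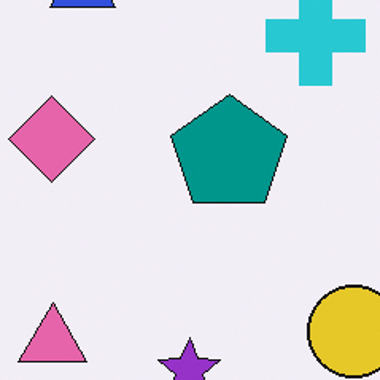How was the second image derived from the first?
The second image is the first cropped slightly and scaled back up.

The visible shapes are larger and the field of view is narrower; shapes near the original edges may be partly or wholly outside the frame — a crop-and-rescale.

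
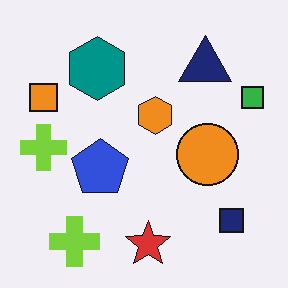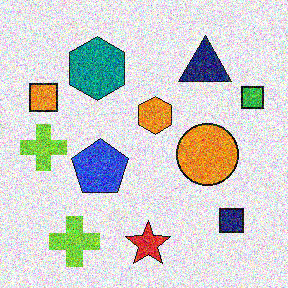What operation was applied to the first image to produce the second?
The image was degraded with a thick layer of grain.

Random speckle covers the whole image, including the flat background.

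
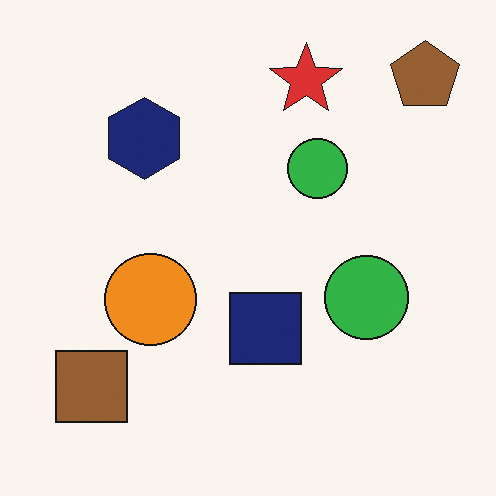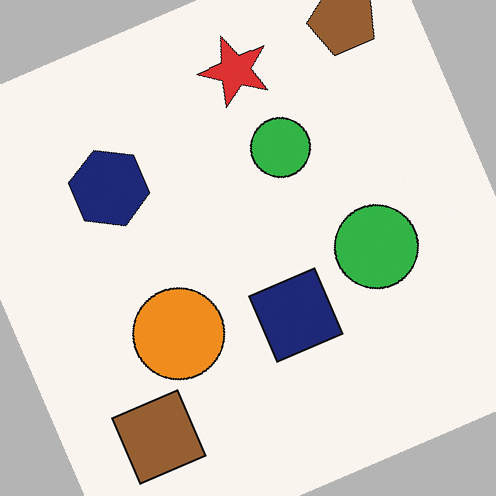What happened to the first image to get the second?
This is the original image rotated counter-clockwise by a clearly visible amount.

Every shape is tilted by the same angle and the image corners show triangular fill wedges — a whole-image rotation by a non-right angle.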